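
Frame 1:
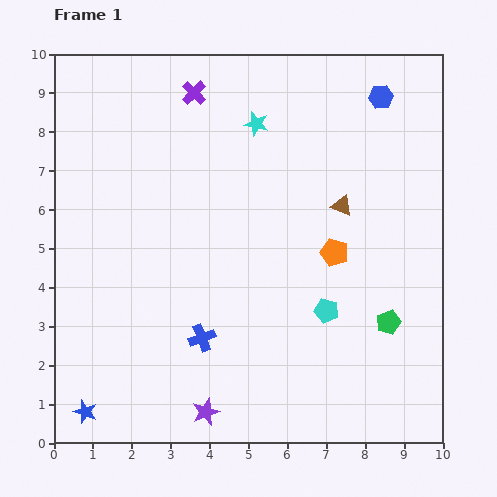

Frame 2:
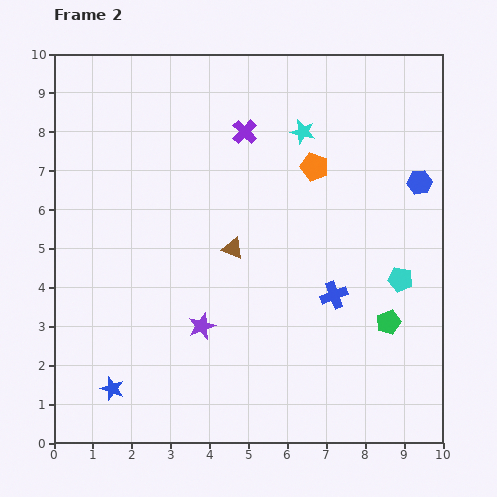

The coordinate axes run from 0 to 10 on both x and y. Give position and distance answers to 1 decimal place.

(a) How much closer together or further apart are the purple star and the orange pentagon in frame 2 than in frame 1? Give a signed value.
-0.3

Distance in frame 1: 5.3. Distance in frame 2: 5.0.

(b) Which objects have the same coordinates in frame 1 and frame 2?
the green pentagon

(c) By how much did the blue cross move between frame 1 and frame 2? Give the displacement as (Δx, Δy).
(3.4, 1.1)

The blue cross was at (3.8, 2.7) in frame 1 and (7.2, 3.8) in frame 2.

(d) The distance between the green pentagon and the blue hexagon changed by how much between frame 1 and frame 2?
-2.1

Distance in frame 1: 5.8. Distance in frame 2: 3.7.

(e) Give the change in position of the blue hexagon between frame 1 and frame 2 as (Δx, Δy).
(1.0, -2.2)

The blue hexagon was at (8.4, 8.9) in frame 1 and (9.4, 6.7) in frame 2.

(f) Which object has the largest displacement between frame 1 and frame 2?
the blue cross

(moved 3.6; next 3.0)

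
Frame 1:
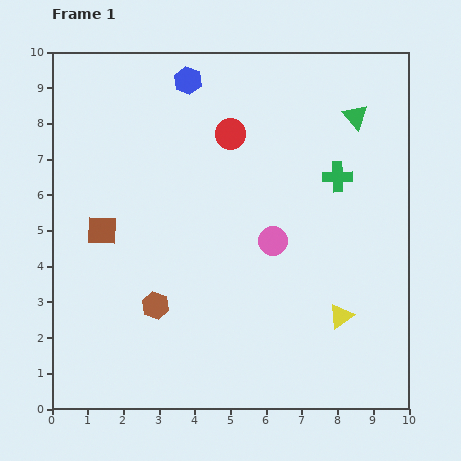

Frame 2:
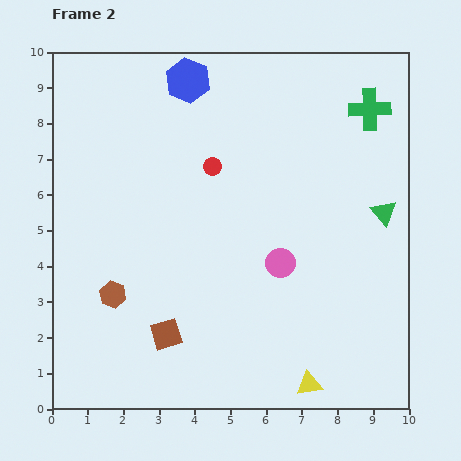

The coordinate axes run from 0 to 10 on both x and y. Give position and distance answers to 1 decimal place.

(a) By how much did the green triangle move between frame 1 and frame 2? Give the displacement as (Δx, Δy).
(0.8, -2.7)

The green triangle was at (8.5, 8.2) in frame 1 and (9.3, 5.5) in frame 2.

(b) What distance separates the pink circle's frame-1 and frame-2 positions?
0.6

The pink circle moved from (6.2, 4.7) to (6.4, 4.1), a distance of √(0.2² + 0.6²) ≈ 0.6.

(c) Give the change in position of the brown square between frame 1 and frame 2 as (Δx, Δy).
(1.8, -2.9)

The brown square was at (1.4, 5.0) in frame 1 and (3.2, 2.1) in frame 2.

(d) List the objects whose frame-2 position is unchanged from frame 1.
the blue hexagon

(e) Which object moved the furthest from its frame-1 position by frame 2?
the brown square

(moved 3.4; next 2.8)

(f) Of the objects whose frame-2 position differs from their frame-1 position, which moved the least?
the pink circle

(moved 0.6)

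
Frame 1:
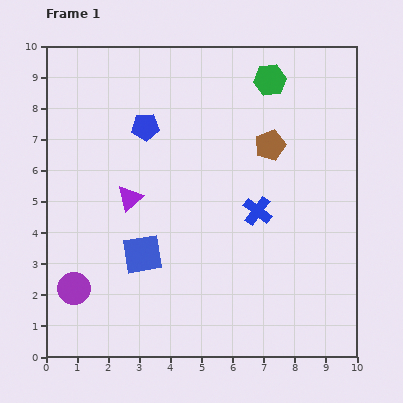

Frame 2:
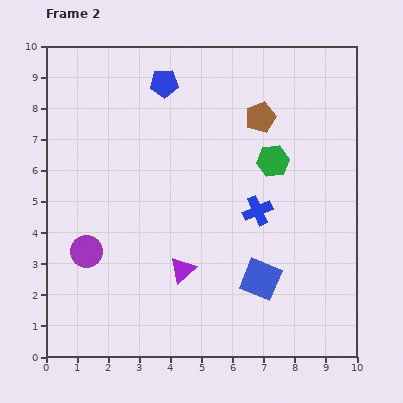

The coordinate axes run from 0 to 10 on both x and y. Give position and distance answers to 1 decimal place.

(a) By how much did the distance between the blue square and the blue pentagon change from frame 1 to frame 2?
+2.9

Distance in frame 1: 4.1. Distance in frame 2: 7.0.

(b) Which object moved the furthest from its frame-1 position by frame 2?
the blue square

(moved 3.9; next 2.9)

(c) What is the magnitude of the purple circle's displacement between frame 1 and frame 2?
1.3

The purple circle moved from (0.9, 2.2) to (1.3, 3.4), a distance of √(0.4² + 1.2²) ≈ 1.3.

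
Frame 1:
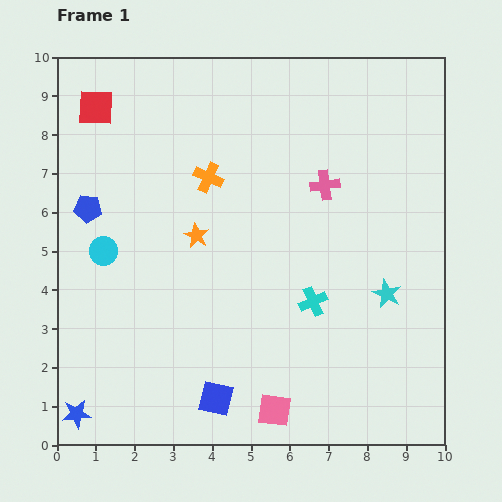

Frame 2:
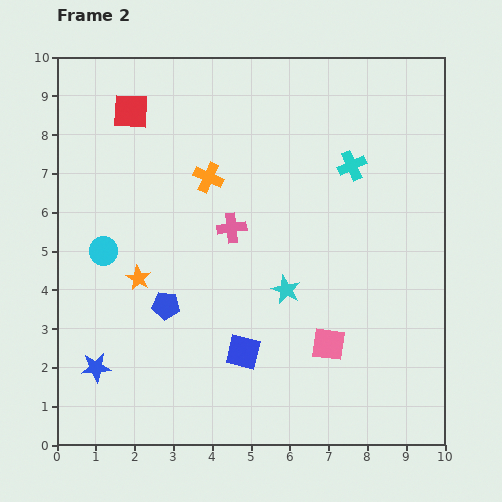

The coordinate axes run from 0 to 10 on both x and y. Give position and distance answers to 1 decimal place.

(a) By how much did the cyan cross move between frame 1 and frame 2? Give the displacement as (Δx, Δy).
(1.0, 3.5)

The cyan cross was at (6.6, 3.7) in frame 1 and (7.6, 7.2) in frame 2.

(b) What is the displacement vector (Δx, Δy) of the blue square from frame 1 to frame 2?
(0.7, 1.2)

The blue square was at (4.1, 1.2) in frame 1 and (4.8, 2.4) in frame 2.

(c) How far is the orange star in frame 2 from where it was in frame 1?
1.9

The orange star moved from (3.6, 5.4) to (2.1, 4.3), a distance of √(1.5² + 1.1²) ≈ 1.9.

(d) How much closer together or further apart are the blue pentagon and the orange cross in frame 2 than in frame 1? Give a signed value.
+0.3

Distance in frame 1: 3.2. Distance in frame 2: 3.5.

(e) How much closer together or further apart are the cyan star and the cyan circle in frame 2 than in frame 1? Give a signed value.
-2.6

Distance in frame 1: 7.4. Distance in frame 2: 4.8.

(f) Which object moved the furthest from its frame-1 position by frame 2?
the cyan cross

(moved 3.6; next 3.2)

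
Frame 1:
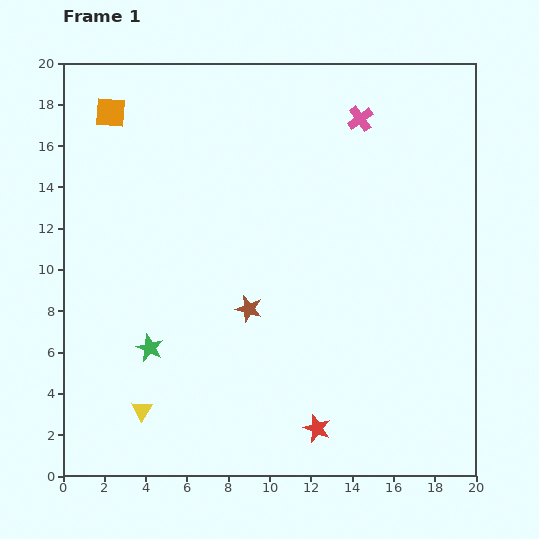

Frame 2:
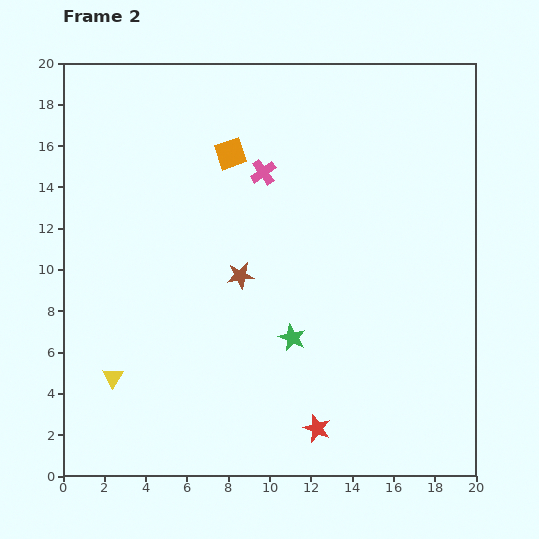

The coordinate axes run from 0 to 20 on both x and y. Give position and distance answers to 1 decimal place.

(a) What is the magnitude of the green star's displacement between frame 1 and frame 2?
6.9

The green star moved from (4.2, 6.2) to (11.1, 6.7), a distance of √(6.9² + 0.5²) ≈ 6.9.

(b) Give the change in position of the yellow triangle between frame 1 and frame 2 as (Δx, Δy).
(-1.4, 1.6)

The yellow triangle was at (3.8, 3.2) in frame 1 and (2.4, 4.8) in frame 2.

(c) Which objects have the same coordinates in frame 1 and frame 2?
the red star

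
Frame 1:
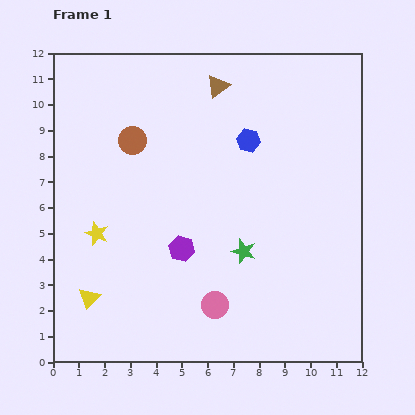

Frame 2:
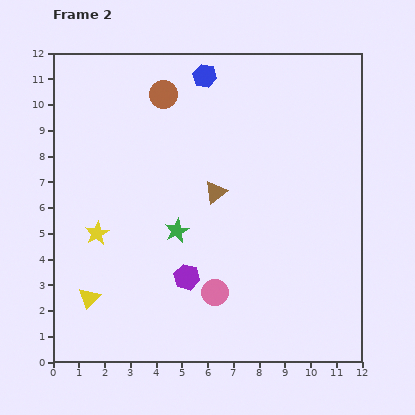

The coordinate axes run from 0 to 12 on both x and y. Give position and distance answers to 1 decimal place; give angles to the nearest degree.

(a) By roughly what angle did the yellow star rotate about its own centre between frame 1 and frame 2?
23° clockwise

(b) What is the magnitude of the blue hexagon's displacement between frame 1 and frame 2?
3.0

The blue hexagon moved from (7.6, 8.6) to (5.9, 11.1), a distance of √(1.7² + 2.5²) ≈ 3.0.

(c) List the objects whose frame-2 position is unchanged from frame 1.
the yellow star, the yellow triangle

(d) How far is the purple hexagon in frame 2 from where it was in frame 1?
1.1

The purple hexagon moved from (5.0, 4.4) to (5.2, 3.3), a distance of √(0.2² + 1.1²) ≈ 1.1.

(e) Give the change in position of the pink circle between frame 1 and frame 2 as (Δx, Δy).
(0.0, 0.5)

The pink circle was at (6.3, 2.2) in frame 1 and (6.3, 2.7) in frame 2.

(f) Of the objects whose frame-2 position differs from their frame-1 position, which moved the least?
the pink circle

(moved 0.5)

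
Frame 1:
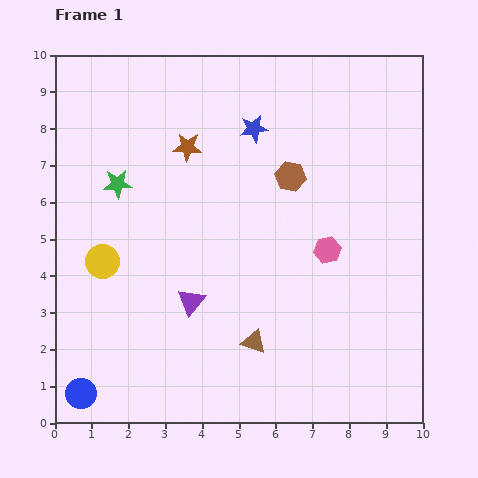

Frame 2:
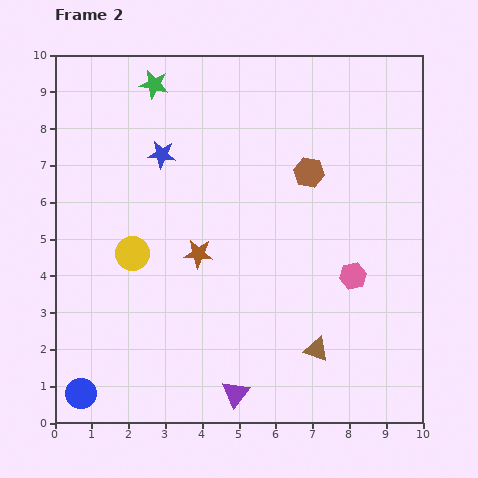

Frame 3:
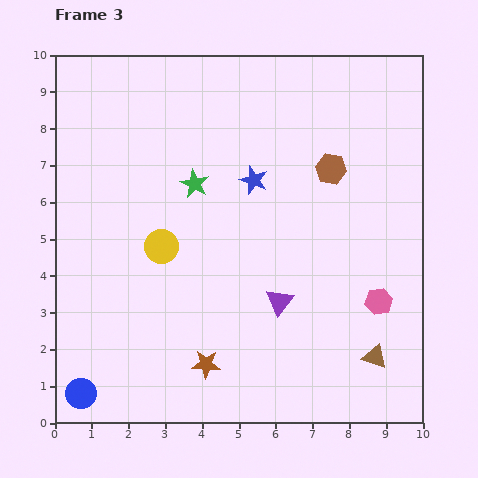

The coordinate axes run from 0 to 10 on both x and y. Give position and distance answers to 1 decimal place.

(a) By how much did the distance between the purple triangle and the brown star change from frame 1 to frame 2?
-0.3

Distance in frame 1: 4.2. Distance in frame 2: 3.9.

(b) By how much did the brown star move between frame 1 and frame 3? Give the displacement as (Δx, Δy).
(0.5, -5.9)

The brown star was at (3.6, 7.5) in frame 1 and (4.1, 1.6) in frame 3.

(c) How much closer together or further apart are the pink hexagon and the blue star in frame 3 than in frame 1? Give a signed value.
+0.8

Distance in frame 1: 3.9. Distance in frame 3: 4.7.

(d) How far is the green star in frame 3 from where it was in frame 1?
2.1

The green star moved from (1.7, 6.5) to (3.8, 6.5), a distance of √(2.1² + 0.0²) ≈ 2.1.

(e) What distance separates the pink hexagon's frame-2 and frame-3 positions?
1.0

The pink hexagon moved from (8.1, 4.0) to (8.8, 3.3), a distance of √(0.7² + 0.7²) ≈ 1.0.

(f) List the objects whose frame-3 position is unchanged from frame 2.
the blue circle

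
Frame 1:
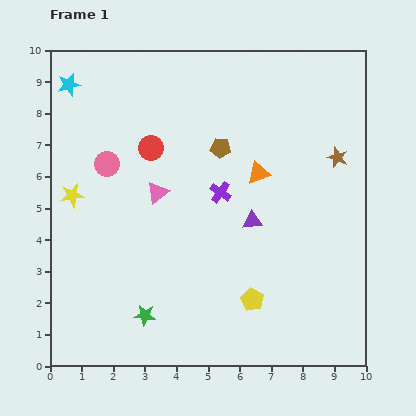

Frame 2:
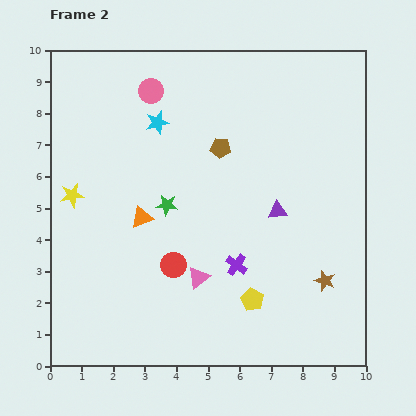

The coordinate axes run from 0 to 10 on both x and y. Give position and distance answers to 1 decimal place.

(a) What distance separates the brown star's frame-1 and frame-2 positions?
3.9

The brown star moved from (9.1, 6.6) to (8.7, 2.7), a distance of √(0.4² + 3.9²) ≈ 3.9.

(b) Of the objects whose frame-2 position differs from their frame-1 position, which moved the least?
the purple triangle

(moved 0.9)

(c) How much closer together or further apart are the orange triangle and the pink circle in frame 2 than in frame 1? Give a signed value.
-0.8

Distance in frame 1: 4.8. Distance in frame 2: 4.0.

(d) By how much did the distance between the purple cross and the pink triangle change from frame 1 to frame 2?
-0.7

Distance in frame 1: 2.0. Distance in frame 2: 1.3.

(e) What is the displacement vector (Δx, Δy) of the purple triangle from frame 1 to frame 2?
(0.8, 0.3)

The purple triangle was at (6.4, 4.6) in frame 1 and (7.2, 4.9) in frame 2.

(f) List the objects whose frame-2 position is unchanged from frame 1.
the yellow pentagon, the brown pentagon, the yellow star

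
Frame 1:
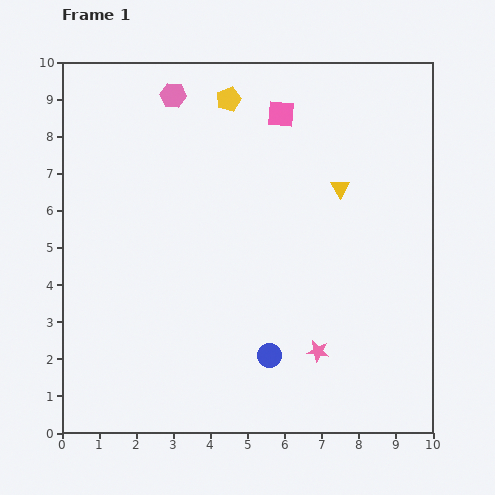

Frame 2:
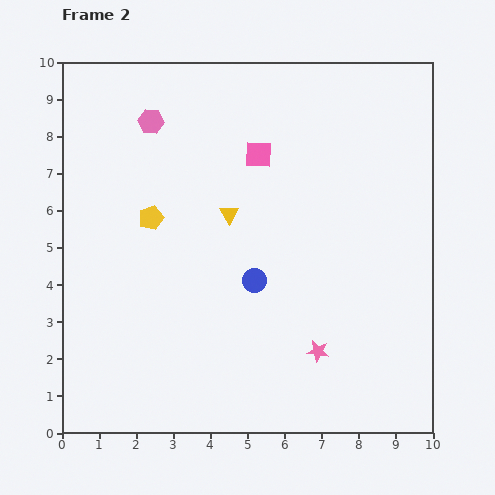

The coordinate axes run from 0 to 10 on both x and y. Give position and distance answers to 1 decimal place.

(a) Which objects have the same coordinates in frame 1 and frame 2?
the pink star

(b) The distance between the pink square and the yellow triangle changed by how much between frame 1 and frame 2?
-0.8

Distance in frame 1: 2.6. Distance in frame 2: 1.8.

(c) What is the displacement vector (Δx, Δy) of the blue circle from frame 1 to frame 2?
(-0.4, 2.0)

The blue circle was at (5.6, 2.1) in frame 1 and (5.2, 4.1) in frame 2.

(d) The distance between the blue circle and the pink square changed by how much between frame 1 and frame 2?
-3.1

Distance in frame 1: 6.5. Distance in frame 2: 3.4.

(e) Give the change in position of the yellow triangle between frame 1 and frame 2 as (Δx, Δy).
(-3.0, -0.7)

The yellow triangle was at (7.5, 6.6) in frame 1 and (4.5, 5.9) in frame 2.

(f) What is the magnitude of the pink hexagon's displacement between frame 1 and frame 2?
0.9

The pink hexagon moved from (3.0, 9.1) to (2.4, 8.4), a distance of √(0.6² + 0.7²) ≈ 0.9.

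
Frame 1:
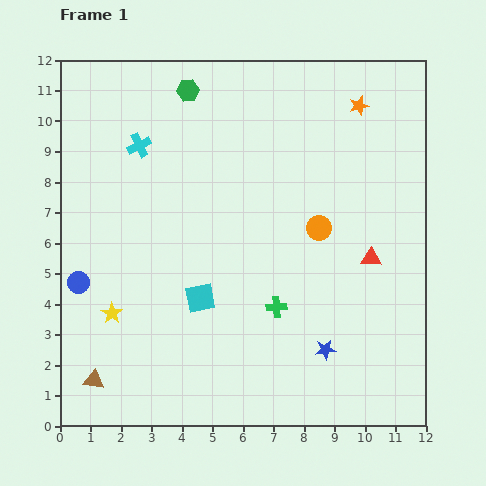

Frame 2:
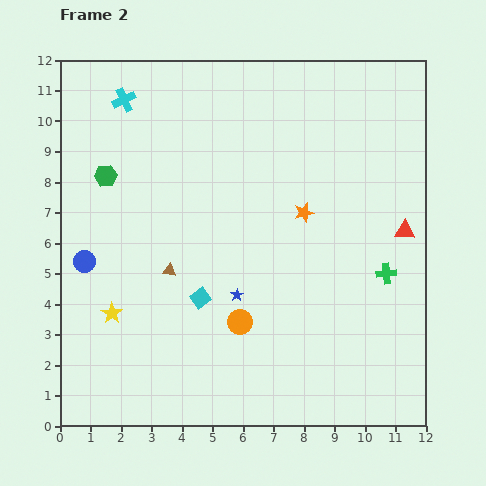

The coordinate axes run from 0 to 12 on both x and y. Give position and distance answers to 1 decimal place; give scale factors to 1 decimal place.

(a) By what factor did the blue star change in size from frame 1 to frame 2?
0.6×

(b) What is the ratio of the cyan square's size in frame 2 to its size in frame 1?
0.7×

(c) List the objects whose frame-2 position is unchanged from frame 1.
the yellow star, the cyan square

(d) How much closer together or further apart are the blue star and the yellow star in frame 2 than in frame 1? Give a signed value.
-3.0

Distance in frame 1: 7.1. Distance in frame 2: 4.1.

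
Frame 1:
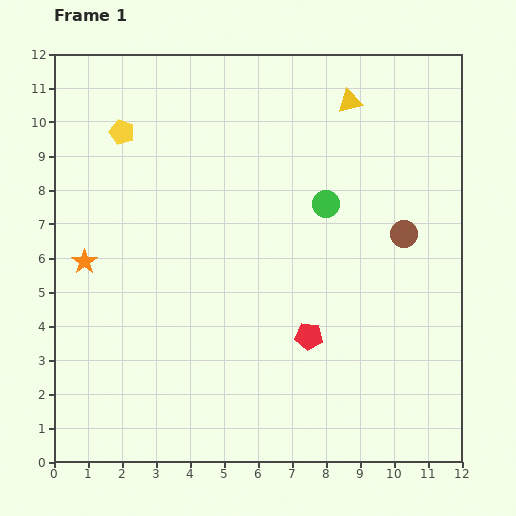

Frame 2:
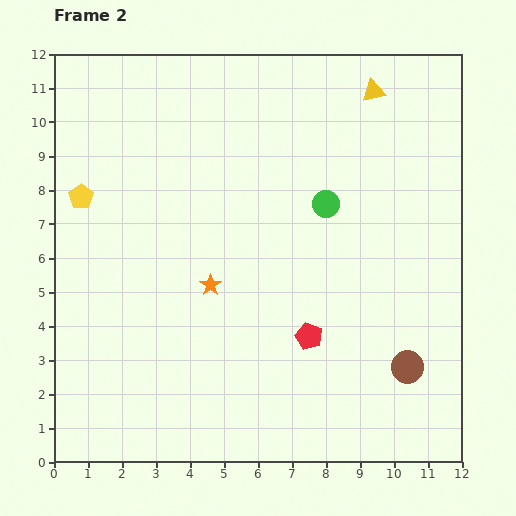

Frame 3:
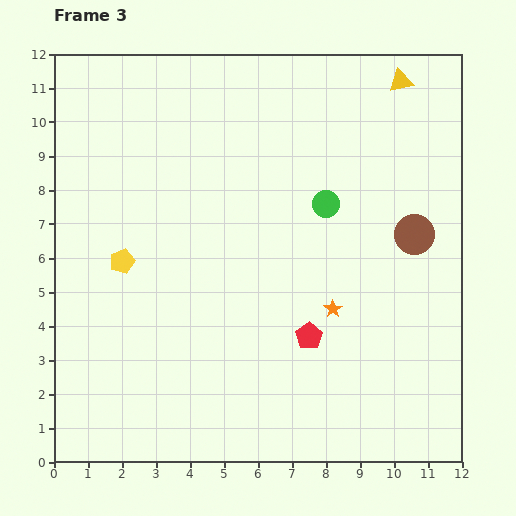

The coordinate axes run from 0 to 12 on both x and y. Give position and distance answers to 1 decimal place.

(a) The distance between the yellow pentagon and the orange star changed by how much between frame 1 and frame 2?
+0.6

Distance in frame 1: 4.0. Distance in frame 2: 4.6.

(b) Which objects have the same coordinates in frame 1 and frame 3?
the red pentagon, the green circle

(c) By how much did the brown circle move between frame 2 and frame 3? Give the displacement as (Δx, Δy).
(0.2, 3.9)

The brown circle was at (10.4, 2.8) in frame 2 and (10.6, 6.7) in frame 3.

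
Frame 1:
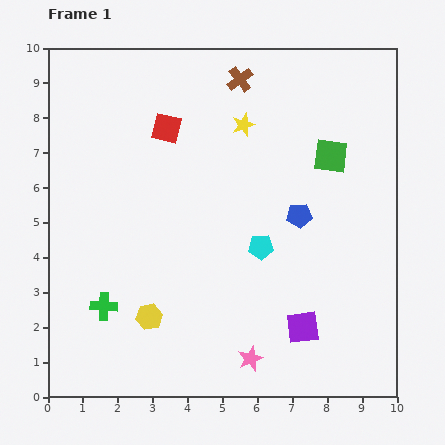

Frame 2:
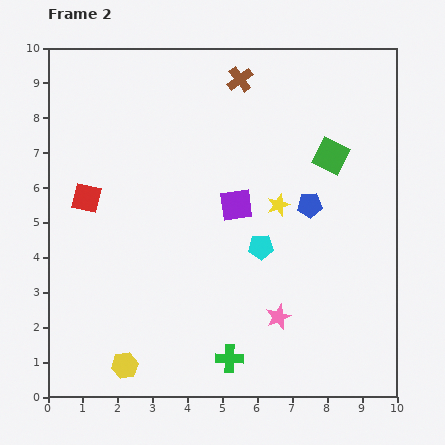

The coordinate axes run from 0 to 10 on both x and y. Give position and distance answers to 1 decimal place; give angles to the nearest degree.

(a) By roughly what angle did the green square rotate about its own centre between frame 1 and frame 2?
19° clockwise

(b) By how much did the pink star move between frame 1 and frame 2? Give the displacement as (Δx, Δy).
(0.8, 1.2)

The pink star was at (5.8, 1.1) in frame 1 and (6.6, 2.3) in frame 2.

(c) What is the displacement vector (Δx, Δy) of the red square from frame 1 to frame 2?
(-2.3, -2.0)

The red square was at (3.4, 7.7) in frame 1 and (1.1, 5.7) in frame 2.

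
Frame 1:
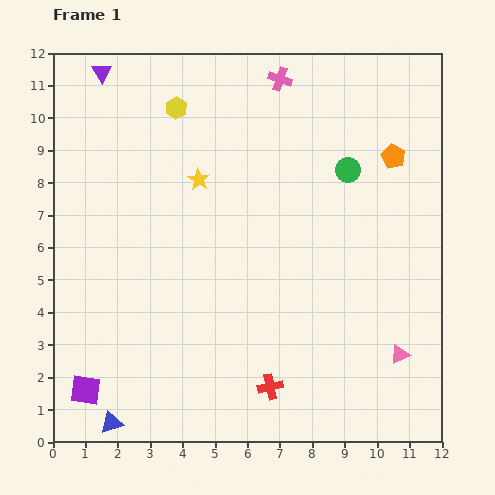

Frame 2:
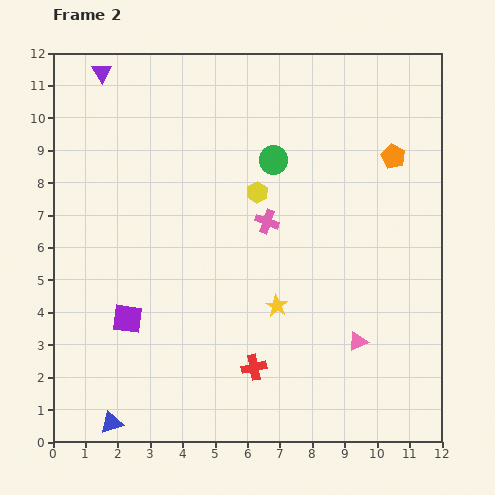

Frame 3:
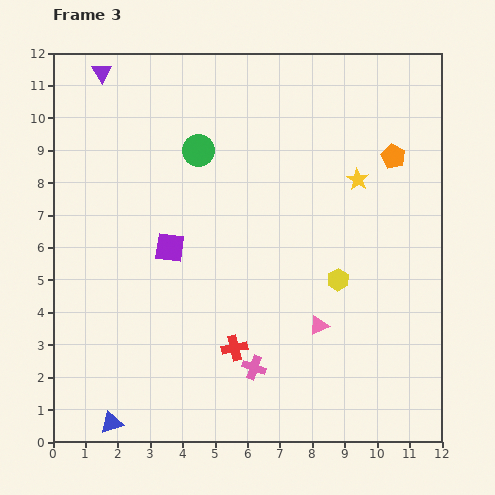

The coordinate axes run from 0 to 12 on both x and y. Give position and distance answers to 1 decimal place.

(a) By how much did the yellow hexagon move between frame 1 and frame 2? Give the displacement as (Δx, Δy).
(2.5, -2.6)

The yellow hexagon was at (3.8, 10.3) in frame 1 and (6.3, 7.7) in frame 2.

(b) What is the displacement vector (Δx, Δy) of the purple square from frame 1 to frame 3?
(2.6, 4.4)

The purple square was at (1.0, 1.6) in frame 1 and (3.6, 6.0) in frame 3.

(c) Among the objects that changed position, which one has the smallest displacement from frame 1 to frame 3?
the red cross

(moved 1.6)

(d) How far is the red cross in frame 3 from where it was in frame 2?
0.8

The red cross moved from (6.2, 2.3) to (5.6, 2.9), a distance of √(0.6² + 0.6²) ≈ 0.8.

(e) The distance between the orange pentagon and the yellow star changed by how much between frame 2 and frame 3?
-4.5

Distance in frame 2: 5.8. Distance in frame 3: 1.3.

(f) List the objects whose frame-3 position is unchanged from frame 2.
the purple triangle, the orange pentagon, the blue triangle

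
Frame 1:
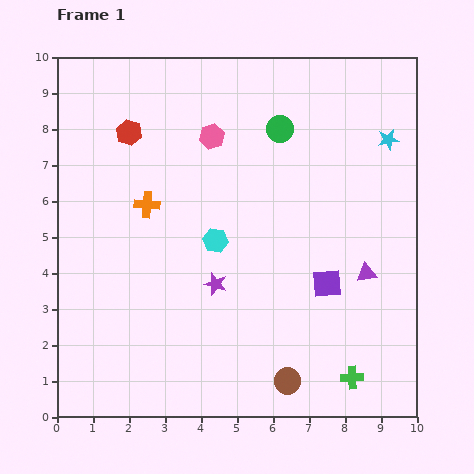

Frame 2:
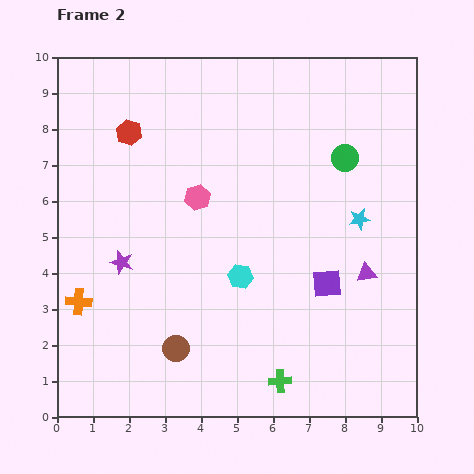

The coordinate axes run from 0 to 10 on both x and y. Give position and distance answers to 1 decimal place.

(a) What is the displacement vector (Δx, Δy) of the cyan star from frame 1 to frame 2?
(-0.8, -2.2)

The cyan star was at (9.2, 7.7) in frame 1 and (8.4, 5.5) in frame 2.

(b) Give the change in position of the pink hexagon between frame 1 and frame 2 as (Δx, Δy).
(-0.4, -1.7)

The pink hexagon was at (4.3, 7.8) in frame 1 and (3.9, 6.1) in frame 2.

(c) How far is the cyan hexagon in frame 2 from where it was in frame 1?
1.2

The cyan hexagon moved from (4.4, 4.9) to (5.1, 3.9), a distance of √(0.7² + 1.0²) ≈ 1.2.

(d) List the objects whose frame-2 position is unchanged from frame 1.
the purple square, the purple triangle, the red hexagon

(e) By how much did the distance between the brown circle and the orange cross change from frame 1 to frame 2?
-3.3

Distance in frame 1: 6.3. Distance in frame 2: 3.0.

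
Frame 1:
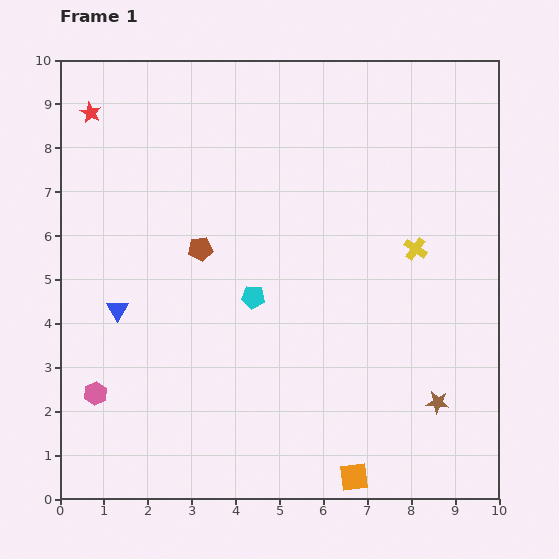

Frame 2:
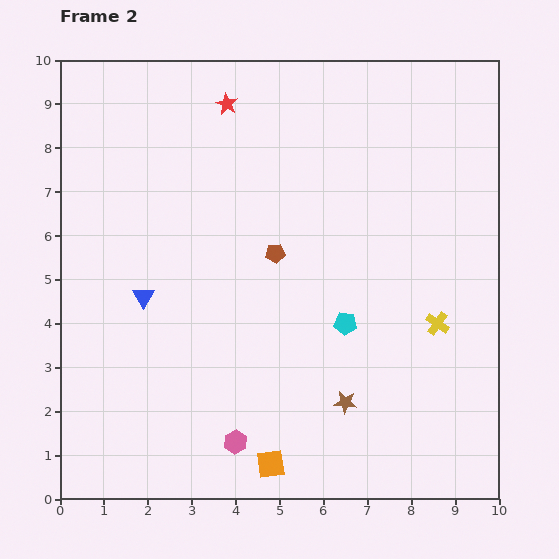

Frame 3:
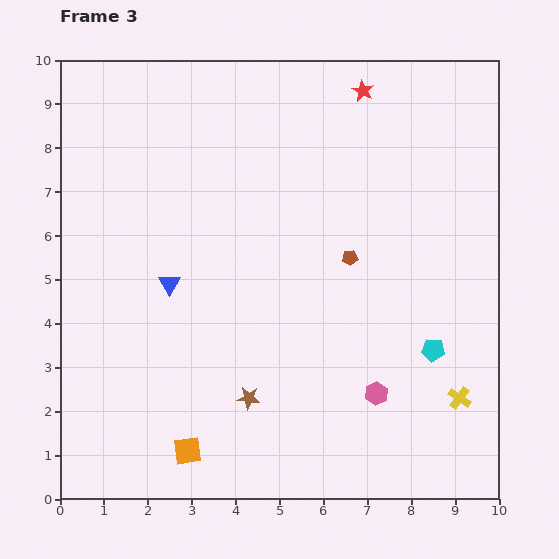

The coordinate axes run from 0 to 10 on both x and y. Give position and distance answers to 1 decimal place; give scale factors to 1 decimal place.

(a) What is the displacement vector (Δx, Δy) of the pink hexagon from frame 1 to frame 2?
(3.2, -1.1)

The pink hexagon was at (0.8, 2.4) in frame 1 and (4.0, 1.3) in frame 2.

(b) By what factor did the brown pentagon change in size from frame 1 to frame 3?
0.7×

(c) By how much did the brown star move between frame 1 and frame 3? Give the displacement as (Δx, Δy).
(-4.3, 0.1)

The brown star was at (8.6, 2.2) in frame 1 and (4.3, 2.3) in frame 3.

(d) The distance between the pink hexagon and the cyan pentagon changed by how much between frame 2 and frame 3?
-2.1

Distance in frame 2: 3.7. Distance in frame 3: 1.6.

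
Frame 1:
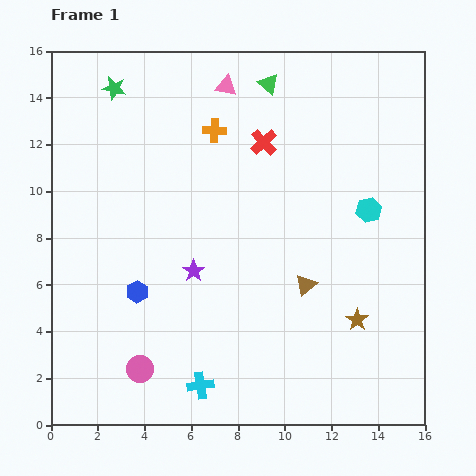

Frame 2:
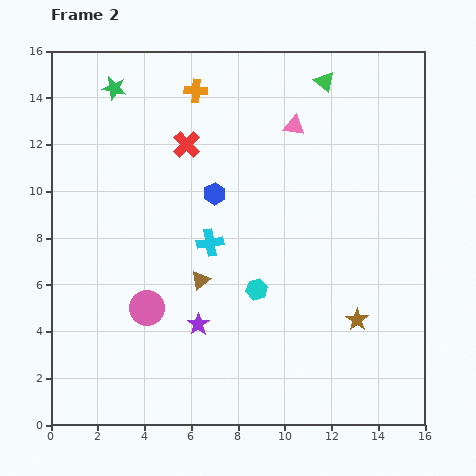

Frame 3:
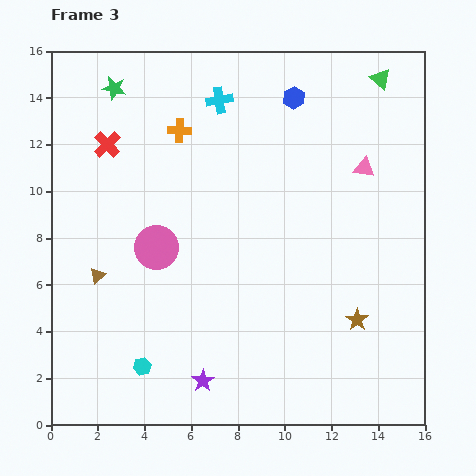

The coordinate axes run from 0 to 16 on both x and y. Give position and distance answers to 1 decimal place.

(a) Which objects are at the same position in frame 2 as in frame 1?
the brown star, the green star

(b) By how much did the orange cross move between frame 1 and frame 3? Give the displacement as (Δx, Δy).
(-1.5, 0.0)

The orange cross was at (7.0, 12.6) in frame 1 and (5.5, 12.6) in frame 3.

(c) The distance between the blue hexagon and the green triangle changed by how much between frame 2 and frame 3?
-2.9

Distance in frame 2: 6.7. Distance in frame 3: 3.8.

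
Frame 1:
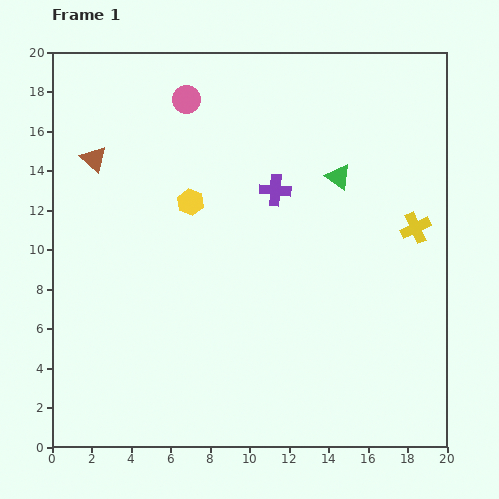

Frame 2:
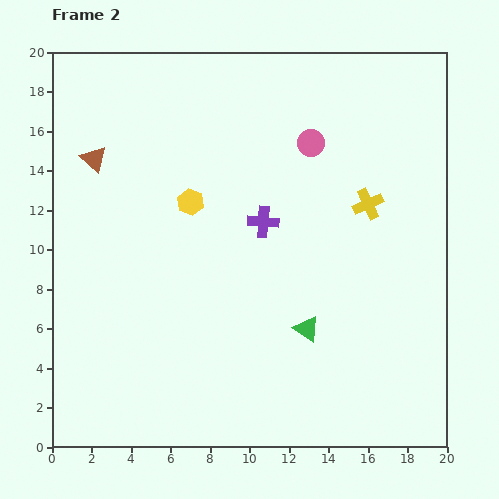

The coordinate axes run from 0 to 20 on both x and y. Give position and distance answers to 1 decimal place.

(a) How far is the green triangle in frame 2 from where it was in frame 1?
7.9

The green triangle moved from (14.5, 13.7) to (12.9, 6.0), a distance of √(1.6² + 7.7²) ≈ 7.9.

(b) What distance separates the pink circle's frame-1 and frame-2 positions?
6.7

The pink circle moved from (6.8, 17.6) to (13.1, 15.4), a distance of √(6.3² + 2.2²) ≈ 6.7.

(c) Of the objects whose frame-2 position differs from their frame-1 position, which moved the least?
the purple cross

(moved 1.7)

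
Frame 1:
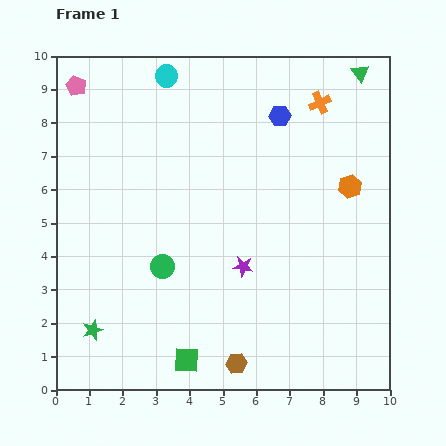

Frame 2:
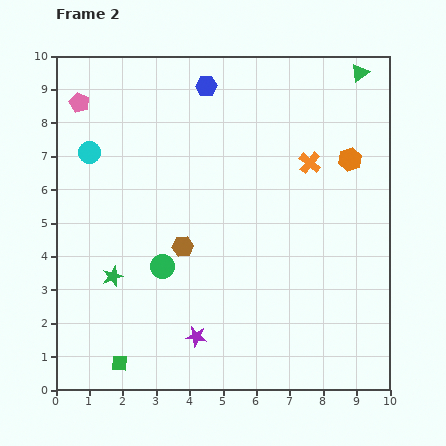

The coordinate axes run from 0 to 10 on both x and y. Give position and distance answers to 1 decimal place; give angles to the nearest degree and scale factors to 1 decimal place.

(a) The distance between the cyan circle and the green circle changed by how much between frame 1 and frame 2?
-1.7

Distance in frame 1: 5.7. Distance in frame 2: 4.0.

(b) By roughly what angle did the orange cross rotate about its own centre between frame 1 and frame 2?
25° counter-clockwise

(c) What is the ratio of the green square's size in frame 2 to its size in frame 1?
0.6×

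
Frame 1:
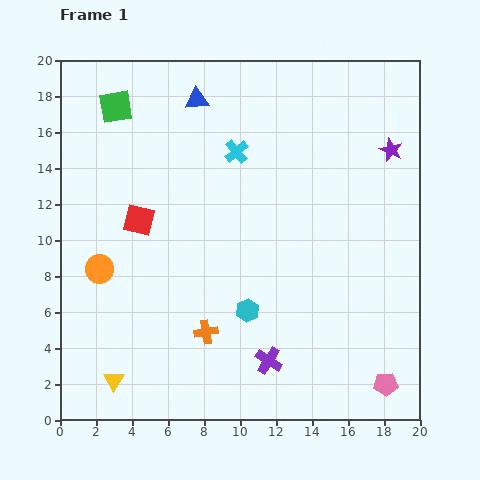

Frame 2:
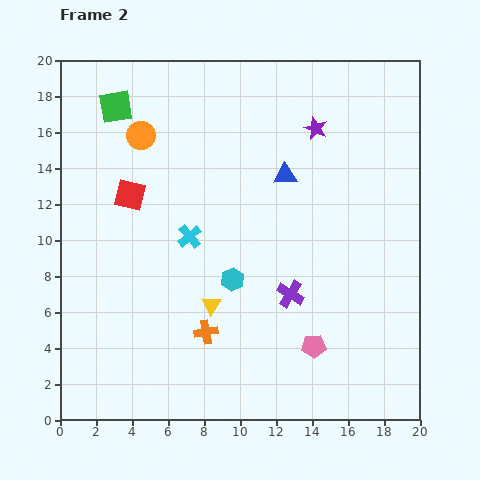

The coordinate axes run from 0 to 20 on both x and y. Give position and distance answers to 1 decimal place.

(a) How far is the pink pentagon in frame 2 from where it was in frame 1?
4.5

The pink pentagon moved from (18.1, 2.0) to (14.1, 4.1), a distance of √(4.0² + 2.1²) ≈ 4.5.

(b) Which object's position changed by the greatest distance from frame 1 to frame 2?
the orange circle

(moved 7.7; next 6.8)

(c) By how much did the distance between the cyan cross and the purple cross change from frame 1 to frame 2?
-5.3

Distance in frame 1: 11.7. Distance in frame 2: 6.4.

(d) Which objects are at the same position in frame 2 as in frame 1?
the green square, the orange cross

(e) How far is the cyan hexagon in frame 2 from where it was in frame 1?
1.9

The cyan hexagon moved from (10.4, 6.1) to (9.6, 7.8), a distance of √(0.8² + 1.7²) ≈ 1.9.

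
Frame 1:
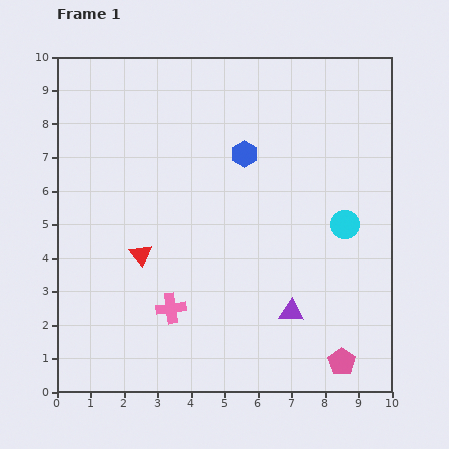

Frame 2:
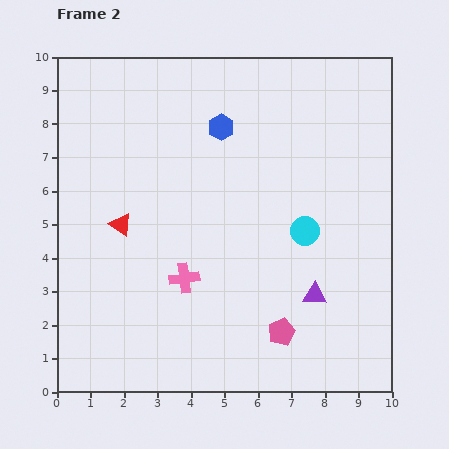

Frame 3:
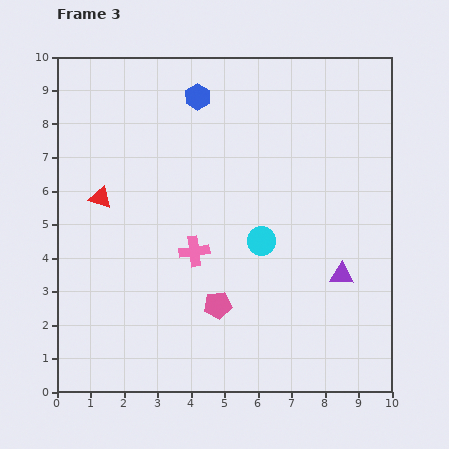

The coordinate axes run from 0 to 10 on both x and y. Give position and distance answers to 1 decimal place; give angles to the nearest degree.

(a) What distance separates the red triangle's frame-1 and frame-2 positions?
1.1

The red triangle moved from (2.5, 4.1) to (1.9, 5.0), a distance of √(0.6² + 0.9²) ≈ 1.1.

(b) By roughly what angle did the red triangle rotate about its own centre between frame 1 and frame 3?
32° counter-clockwise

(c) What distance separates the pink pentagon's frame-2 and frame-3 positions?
2.1

The pink pentagon moved from (6.7, 1.8) to (4.8, 2.6), a distance of √(1.9² + 0.8²) ≈ 2.1.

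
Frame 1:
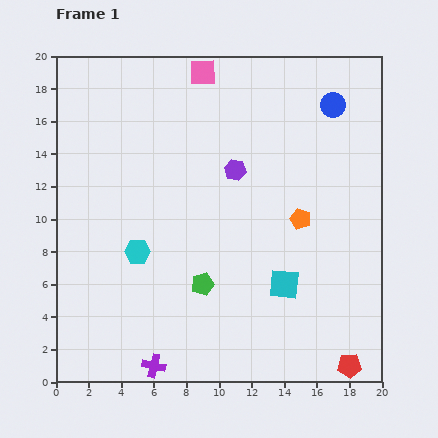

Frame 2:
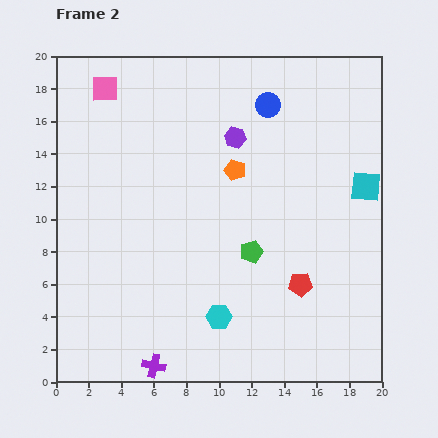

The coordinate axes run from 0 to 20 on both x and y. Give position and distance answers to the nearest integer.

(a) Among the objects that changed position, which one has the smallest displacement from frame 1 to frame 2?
the purple hexagon

(moved 2)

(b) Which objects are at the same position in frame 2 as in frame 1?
the purple cross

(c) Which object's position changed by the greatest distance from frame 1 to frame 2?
the cyan square

(moved 8; next 6)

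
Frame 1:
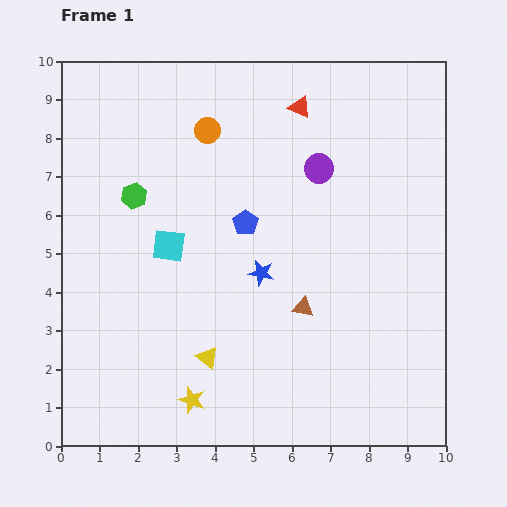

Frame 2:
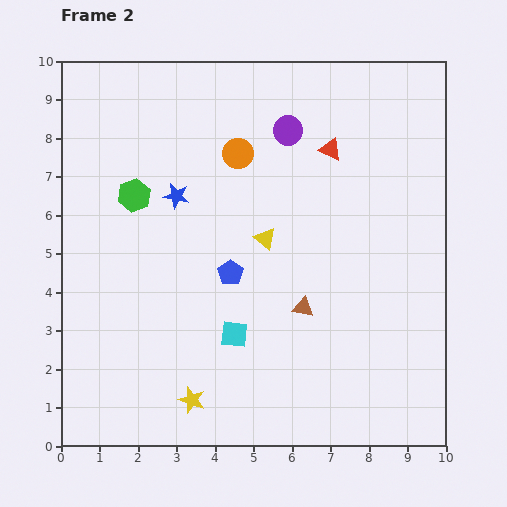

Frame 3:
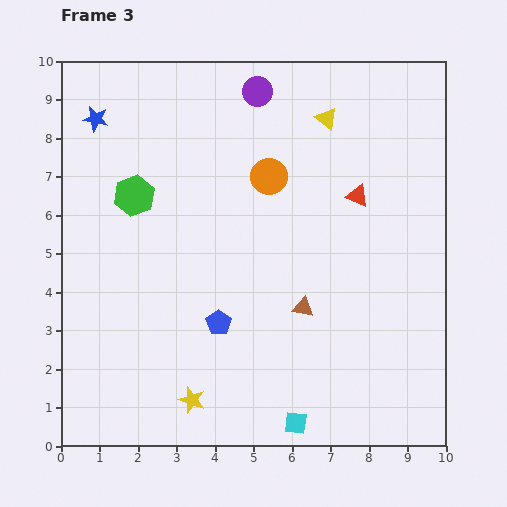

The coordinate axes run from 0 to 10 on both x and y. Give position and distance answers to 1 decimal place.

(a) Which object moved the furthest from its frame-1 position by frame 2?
the yellow triangle

(moved 3.4; next 3.0)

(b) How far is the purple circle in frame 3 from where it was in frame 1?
2.6

The purple circle moved from (6.7, 7.2) to (5.1, 9.2), a distance of √(1.6² + 2.0²) ≈ 2.6.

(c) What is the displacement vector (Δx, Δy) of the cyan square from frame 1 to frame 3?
(3.3, -4.6)

The cyan square was at (2.8, 5.2) in frame 1 and (6.1, 0.6) in frame 3.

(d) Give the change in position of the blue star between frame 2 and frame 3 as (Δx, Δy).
(-2.1, 2.0)

The blue star was at (3.0, 6.5) in frame 2 and (0.9, 8.5) in frame 3.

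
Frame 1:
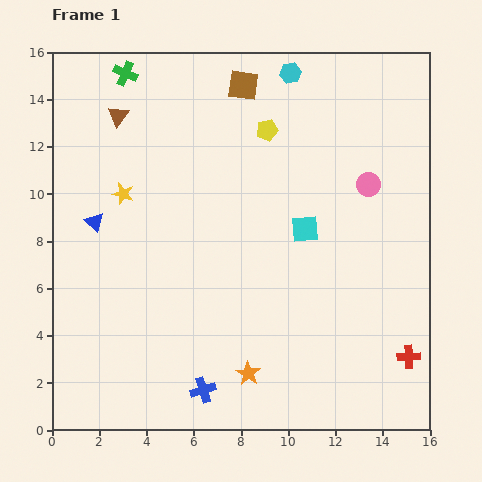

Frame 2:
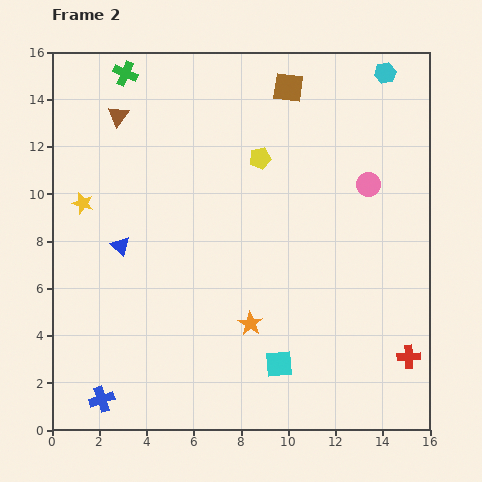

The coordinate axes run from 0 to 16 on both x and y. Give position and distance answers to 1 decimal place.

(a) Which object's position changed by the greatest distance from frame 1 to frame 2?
the cyan square

(moved 5.8; next 4.3)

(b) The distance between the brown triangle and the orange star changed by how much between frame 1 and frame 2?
-1.8

Distance in frame 1: 12.2. Distance in frame 2: 10.4.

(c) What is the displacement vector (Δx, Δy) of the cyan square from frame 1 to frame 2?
(-1.1, -5.7)

The cyan square was at (10.7, 8.5) in frame 1 and (9.6, 2.8) in frame 2.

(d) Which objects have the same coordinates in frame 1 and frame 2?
the red cross, the brown triangle, the green cross, the pink circle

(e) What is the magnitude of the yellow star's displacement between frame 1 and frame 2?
1.7

The yellow star moved from (3.0, 10.0) to (1.3, 9.6), a distance of √(1.7² + 0.4²) ≈ 1.7.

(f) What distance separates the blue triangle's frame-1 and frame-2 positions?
1.5

The blue triangle moved from (1.8, 8.8) to (2.9, 7.8), a distance of √(1.1² + 1.0²) ≈ 1.5.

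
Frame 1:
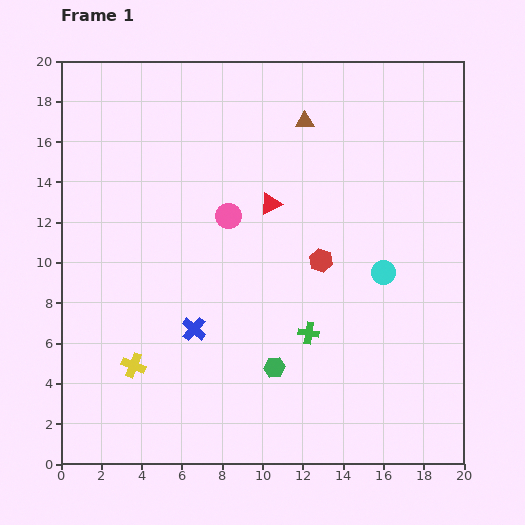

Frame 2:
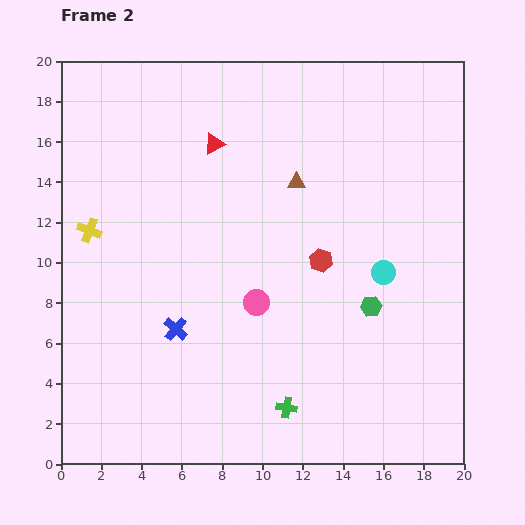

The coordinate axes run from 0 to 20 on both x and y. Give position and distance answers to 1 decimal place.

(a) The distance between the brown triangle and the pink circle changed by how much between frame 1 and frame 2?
+0.3

Distance in frame 1: 6.0. Distance in frame 2: 6.3.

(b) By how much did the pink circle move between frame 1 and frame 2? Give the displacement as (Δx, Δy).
(1.4, -4.3)

The pink circle was at (8.3, 12.3) in frame 1 and (9.7, 8.0) in frame 2.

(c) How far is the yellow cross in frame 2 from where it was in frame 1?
7.1

The yellow cross moved from (3.6, 4.9) to (1.4, 11.6), a distance of √(2.2² + 6.7²) ≈ 7.1.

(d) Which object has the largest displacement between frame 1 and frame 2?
the yellow cross

(moved 7.1; next 5.7)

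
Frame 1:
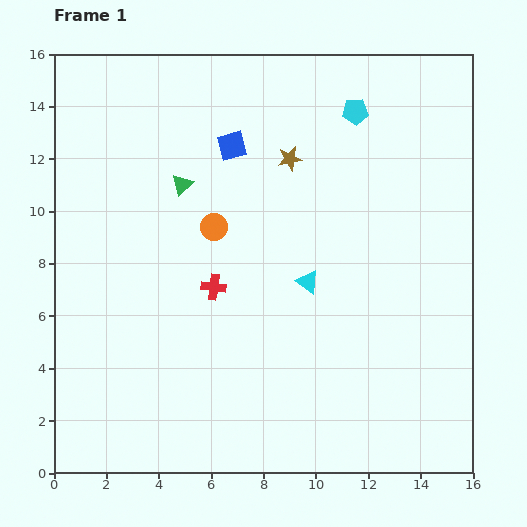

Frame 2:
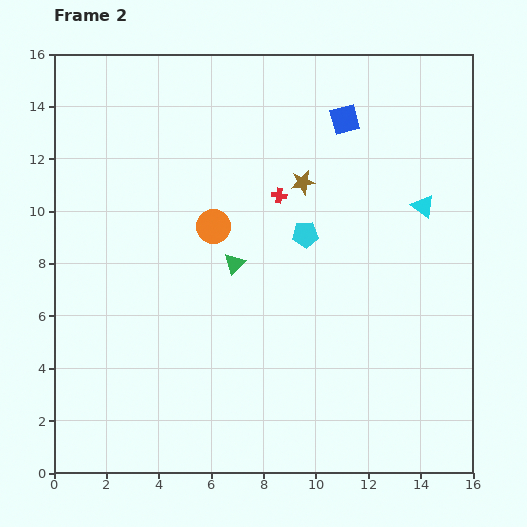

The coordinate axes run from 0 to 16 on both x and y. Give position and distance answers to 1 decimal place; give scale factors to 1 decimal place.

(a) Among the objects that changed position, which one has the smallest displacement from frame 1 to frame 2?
the brown star

(moved 1.0)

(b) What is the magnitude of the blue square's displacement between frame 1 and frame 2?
4.4

The blue square moved from (6.8, 12.5) to (11.1, 13.5), a distance of √(4.3² + 1.0²) ≈ 4.4.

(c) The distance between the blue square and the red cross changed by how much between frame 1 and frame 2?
-1.6

Distance in frame 1: 5.4. Distance in frame 2: 3.8.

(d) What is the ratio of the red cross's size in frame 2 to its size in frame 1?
0.6×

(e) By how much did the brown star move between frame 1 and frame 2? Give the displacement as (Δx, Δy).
(0.5, -0.9)

The brown star was at (9.0, 12.0) in frame 1 and (9.5, 11.1) in frame 2.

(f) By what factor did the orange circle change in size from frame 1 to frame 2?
1.3×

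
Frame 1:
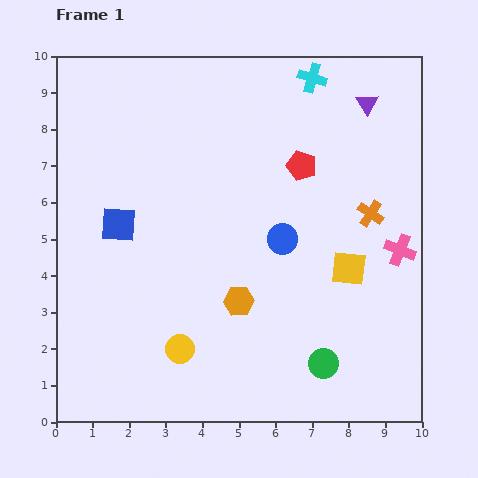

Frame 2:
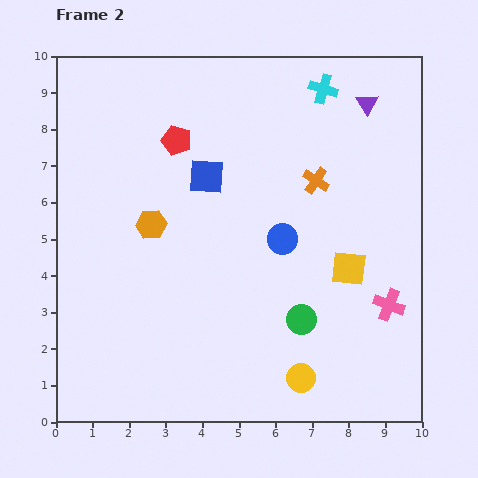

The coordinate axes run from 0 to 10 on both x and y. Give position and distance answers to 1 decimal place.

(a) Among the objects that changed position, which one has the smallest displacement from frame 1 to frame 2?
the cyan cross

(moved 0.4)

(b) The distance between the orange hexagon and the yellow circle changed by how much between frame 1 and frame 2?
+3.8

Distance in frame 1: 2.1. Distance in frame 2: 5.9.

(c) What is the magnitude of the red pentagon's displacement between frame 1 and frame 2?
3.5

The red pentagon moved from (6.7, 7.0) to (3.3, 7.7), a distance of √(3.4² + 0.7²) ≈ 3.5.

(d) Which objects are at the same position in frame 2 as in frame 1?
the purple triangle, the yellow square, the blue circle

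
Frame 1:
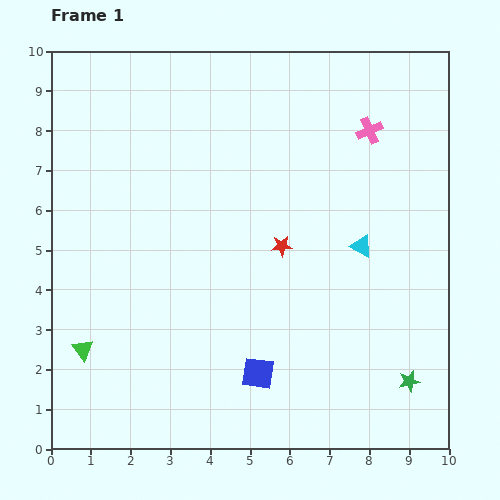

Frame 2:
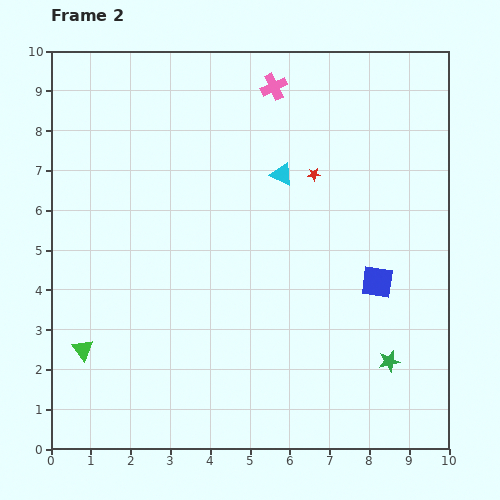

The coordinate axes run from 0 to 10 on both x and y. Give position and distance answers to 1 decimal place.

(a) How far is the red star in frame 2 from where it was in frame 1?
2.0

The red star moved from (5.8, 5.1) to (6.6, 6.9), a distance of √(0.8² + 1.8²) ≈ 2.0.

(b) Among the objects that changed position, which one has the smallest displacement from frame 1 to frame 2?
the green star

(moved 0.7)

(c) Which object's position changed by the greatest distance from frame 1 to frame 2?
the blue square

(moved 3.8; next 2.7)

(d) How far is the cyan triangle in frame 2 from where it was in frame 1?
2.7

The cyan triangle moved from (7.8, 5.1) to (5.8, 6.9), a distance of √(2.0² + 1.8²) ≈ 2.7.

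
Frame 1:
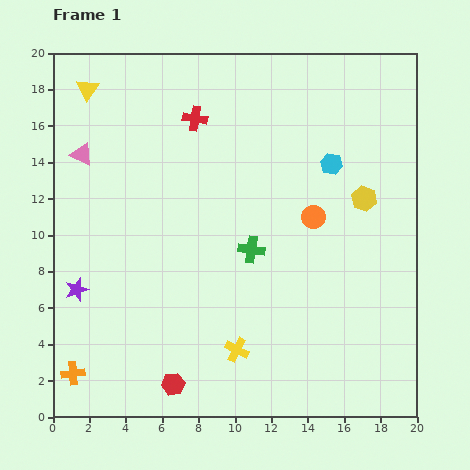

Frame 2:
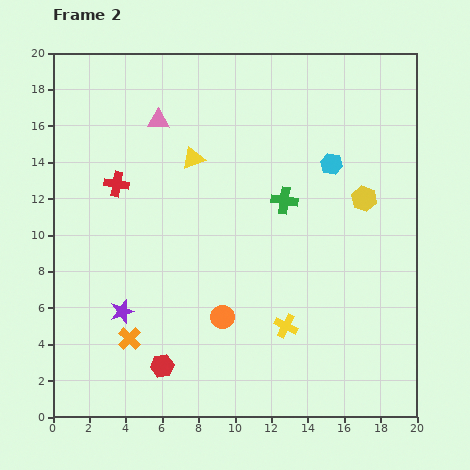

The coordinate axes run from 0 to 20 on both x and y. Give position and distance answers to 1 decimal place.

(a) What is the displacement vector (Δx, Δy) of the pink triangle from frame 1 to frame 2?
(4.2, 1.9)

The pink triangle was at (1.6, 14.4) in frame 1 and (5.8, 16.3) in frame 2.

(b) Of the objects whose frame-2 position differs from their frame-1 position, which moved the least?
the red hexagon

(moved 1.2)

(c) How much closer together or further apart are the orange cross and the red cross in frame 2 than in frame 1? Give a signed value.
-7.0

Distance in frame 1: 15.5. Distance in frame 2: 8.5.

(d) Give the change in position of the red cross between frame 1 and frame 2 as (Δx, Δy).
(-4.3, -3.6)

The red cross was at (7.8, 16.4) in frame 1 and (3.5, 12.8) in frame 2.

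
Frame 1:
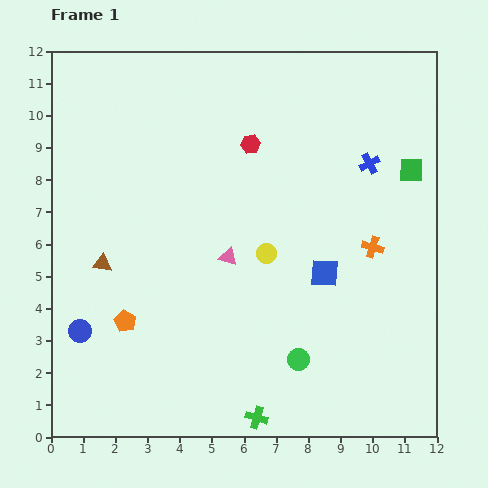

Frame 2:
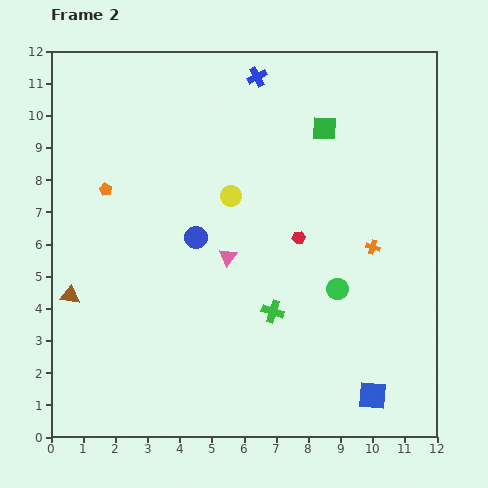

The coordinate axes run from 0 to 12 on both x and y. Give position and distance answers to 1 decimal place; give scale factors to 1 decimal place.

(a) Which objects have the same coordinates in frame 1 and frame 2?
the pink triangle, the orange cross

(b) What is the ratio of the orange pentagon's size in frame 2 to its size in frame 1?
0.6×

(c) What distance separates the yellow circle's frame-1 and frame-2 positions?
2.1

The yellow circle moved from (6.7, 5.7) to (5.6, 7.5), a distance of √(1.1² + 1.8²) ≈ 2.1.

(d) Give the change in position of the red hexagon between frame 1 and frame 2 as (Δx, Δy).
(1.5, -2.9)

The red hexagon was at (6.2, 9.1) in frame 1 and (7.7, 6.2) in frame 2.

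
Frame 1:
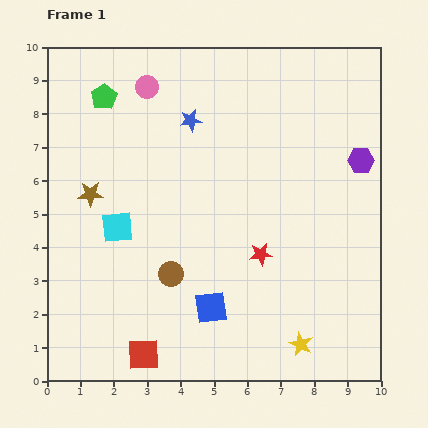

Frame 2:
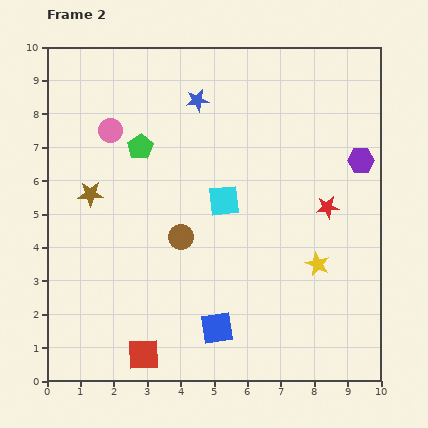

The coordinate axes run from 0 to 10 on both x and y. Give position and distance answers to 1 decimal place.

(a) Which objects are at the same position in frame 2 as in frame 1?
the purple hexagon, the brown star, the red square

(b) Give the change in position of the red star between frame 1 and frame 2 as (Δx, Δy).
(2.0, 1.4)

The red star was at (6.4, 3.8) in frame 1 and (8.4, 5.2) in frame 2.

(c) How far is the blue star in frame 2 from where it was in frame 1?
0.6

The blue star moved from (4.3, 7.8) to (4.5, 8.4), a distance of √(0.2² + 0.6²) ≈ 0.6.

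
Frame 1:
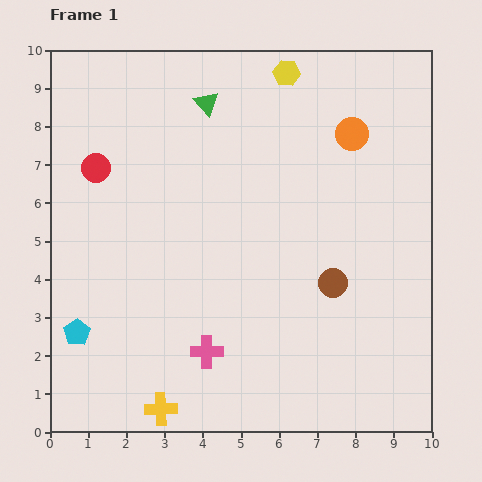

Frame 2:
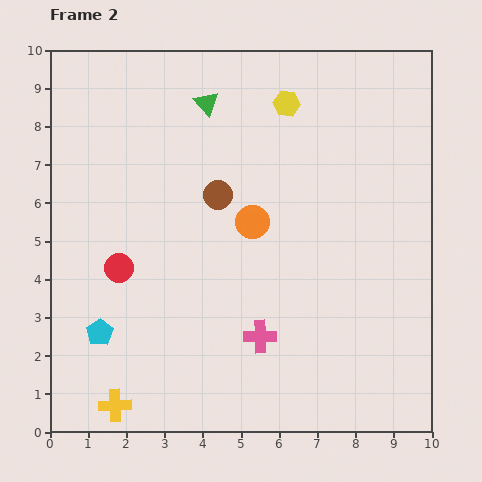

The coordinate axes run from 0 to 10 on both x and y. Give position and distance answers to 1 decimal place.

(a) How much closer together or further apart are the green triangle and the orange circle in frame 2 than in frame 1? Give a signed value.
-0.6

Distance in frame 1: 3.9. Distance in frame 2: 3.3.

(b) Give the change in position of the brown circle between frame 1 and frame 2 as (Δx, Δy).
(-3.0, 2.3)

The brown circle was at (7.4, 3.9) in frame 1 and (4.4, 6.2) in frame 2.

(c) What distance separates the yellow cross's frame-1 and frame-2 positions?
1.2

The yellow cross moved from (2.9, 0.6) to (1.7, 0.7), a distance of √(1.2² + 0.1²) ≈ 1.2.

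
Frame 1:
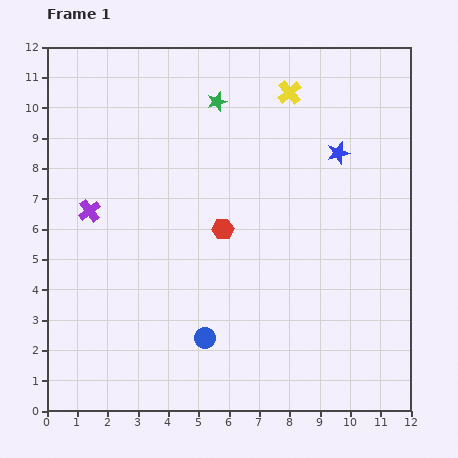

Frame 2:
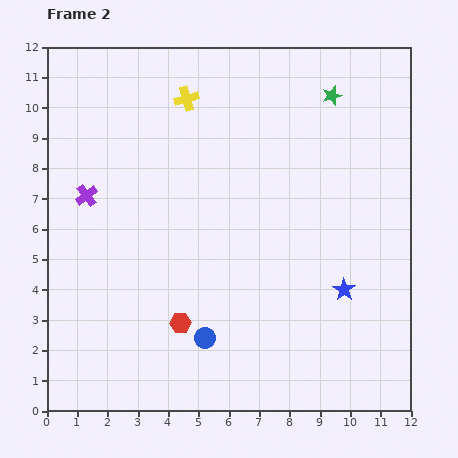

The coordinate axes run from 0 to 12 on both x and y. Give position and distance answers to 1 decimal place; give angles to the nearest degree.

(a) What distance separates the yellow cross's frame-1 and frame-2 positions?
3.4

The yellow cross moved from (8.0, 10.5) to (4.6, 10.3), a distance of √(3.4² + 0.2²) ≈ 3.4.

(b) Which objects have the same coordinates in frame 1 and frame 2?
the blue circle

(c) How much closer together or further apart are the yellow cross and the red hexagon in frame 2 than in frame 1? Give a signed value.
+2.4

Distance in frame 1: 5.0. Distance in frame 2: 7.4.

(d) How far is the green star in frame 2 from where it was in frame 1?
3.8

The green star moved from (5.6, 10.2) to (9.4, 10.4), a distance of √(3.8² + 0.2²) ≈ 3.8.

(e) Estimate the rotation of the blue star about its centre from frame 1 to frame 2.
24° counter-clockwise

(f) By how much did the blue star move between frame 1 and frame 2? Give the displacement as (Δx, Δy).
(0.2, -4.5)

The blue star was at (9.6, 8.5) in frame 1 and (9.8, 4.0) in frame 2.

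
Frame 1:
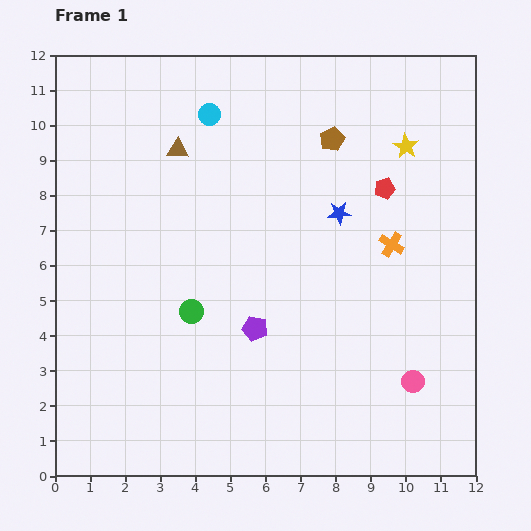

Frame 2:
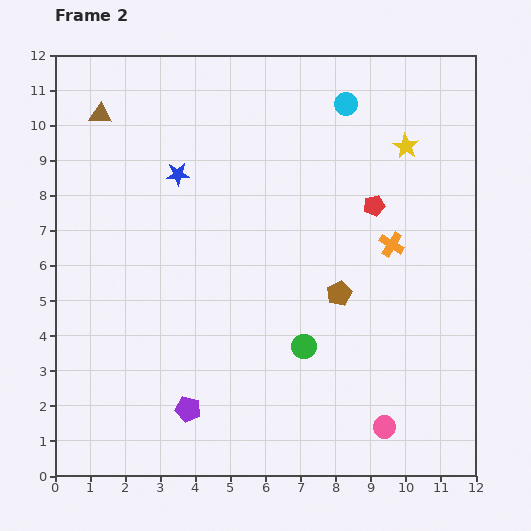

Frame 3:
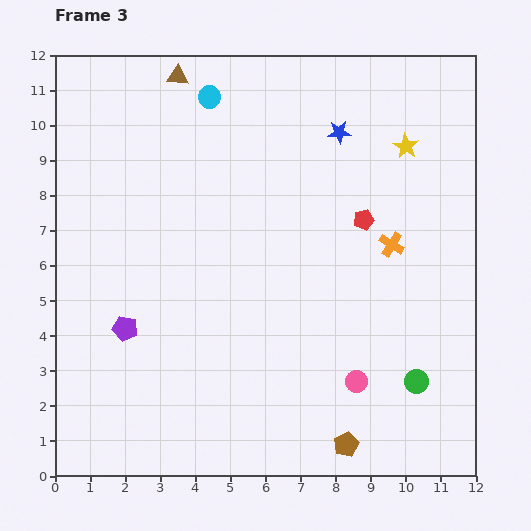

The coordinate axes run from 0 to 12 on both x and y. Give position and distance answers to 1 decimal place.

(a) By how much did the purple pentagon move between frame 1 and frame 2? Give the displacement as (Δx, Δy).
(-1.9, -2.3)

The purple pentagon was at (5.7, 4.2) in frame 1 and (3.8, 1.9) in frame 2.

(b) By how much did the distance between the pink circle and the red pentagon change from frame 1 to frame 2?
+0.7

Distance in frame 1: 5.6. Distance in frame 2: 6.3.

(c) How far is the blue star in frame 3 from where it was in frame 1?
2.3

The blue star moved from (8.1, 7.5) to (8.1, 9.8), a distance of √(0.0² + 2.3²) ≈ 2.3.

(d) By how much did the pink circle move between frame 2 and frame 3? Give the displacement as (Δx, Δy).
(-0.8, 1.3)

The pink circle was at (9.4, 1.4) in frame 2 and (8.6, 2.7) in frame 3.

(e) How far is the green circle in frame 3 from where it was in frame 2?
3.4

The green circle moved from (7.1, 3.7) to (10.3, 2.7), a distance of √(3.2² + 1.0²) ≈ 3.4.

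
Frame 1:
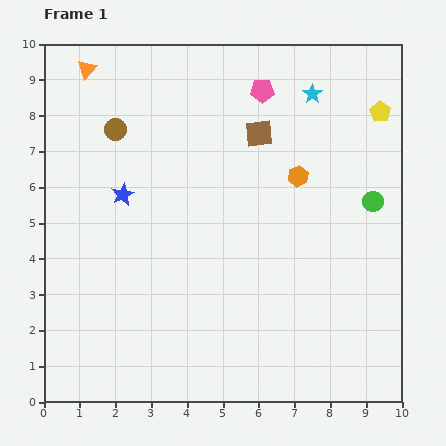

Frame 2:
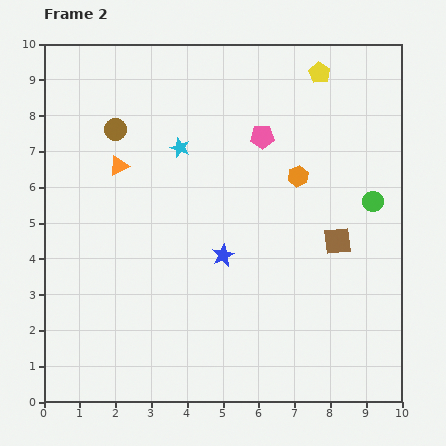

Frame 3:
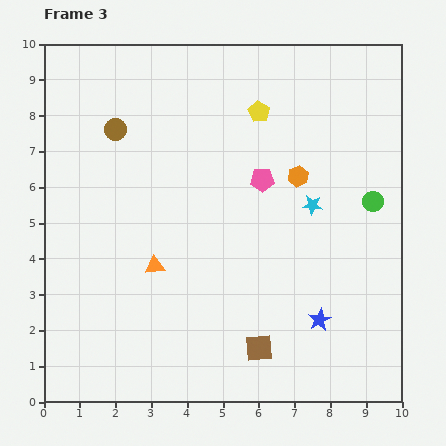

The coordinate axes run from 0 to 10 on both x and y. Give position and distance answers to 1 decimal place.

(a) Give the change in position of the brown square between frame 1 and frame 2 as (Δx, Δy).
(2.2, -3.0)

The brown square was at (6.0, 7.5) in frame 1 and (8.2, 4.5) in frame 2.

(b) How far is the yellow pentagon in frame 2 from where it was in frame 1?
2.0

The yellow pentagon moved from (9.4, 8.1) to (7.7, 9.2), a distance of √(1.7² + 1.1²) ≈ 2.0.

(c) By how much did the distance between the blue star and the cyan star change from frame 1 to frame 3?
-2.8

Distance in frame 1: 6.0. Distance in frame 3: 3.2.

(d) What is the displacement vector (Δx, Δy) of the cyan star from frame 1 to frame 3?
(0.0, -3.1)

The cyan star was at (7.5, 8.6) in frame 1 and (7.5, 5.5) in frame 3.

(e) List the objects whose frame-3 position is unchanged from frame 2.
the brown circle, the orange hexagon, the green circle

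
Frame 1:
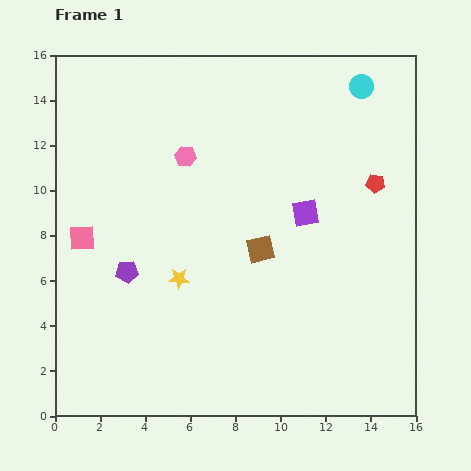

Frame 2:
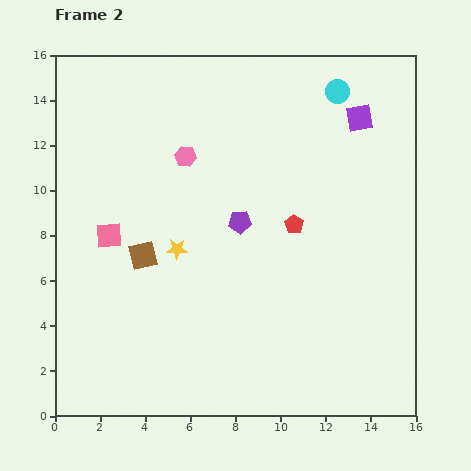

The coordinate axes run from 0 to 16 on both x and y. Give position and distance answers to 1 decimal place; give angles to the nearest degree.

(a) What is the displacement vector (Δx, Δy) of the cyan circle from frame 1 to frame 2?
(-1.1, -0.2)

The cyan circle was at (13.6, 14.6) in frame 1 and (12.5, 14.4) in frame 2.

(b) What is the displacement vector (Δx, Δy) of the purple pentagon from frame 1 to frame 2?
(5.0, 2.2)

The purple pentagon was at (3.2, 6.4) in frame 1 and (8.2, 8.6) in frame 2.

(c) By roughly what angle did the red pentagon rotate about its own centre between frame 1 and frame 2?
26° clockwise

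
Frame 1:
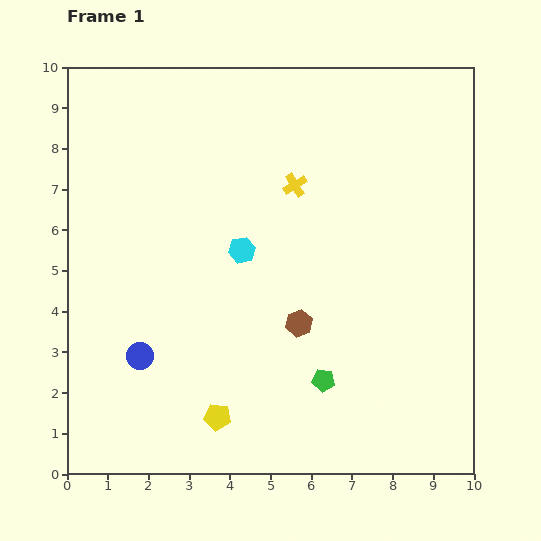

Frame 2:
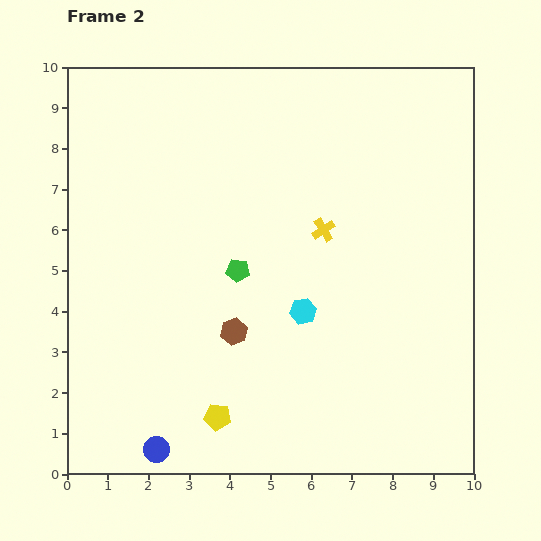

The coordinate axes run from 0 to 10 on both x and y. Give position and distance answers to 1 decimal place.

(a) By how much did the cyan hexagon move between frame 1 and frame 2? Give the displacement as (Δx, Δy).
(1.5, -1.5)

The cyan hexagon was at (4.3, 5.5) in frame 1 and (5.8, 4.0) in frame 2.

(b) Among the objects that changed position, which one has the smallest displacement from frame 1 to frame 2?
the yellow cross

(moved 1.3)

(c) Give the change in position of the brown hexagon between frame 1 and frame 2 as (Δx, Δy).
(-1.6, -0.2)

The brown hexagon was at (5.7, 3.7) in frame 1 and (4.1, 3.5) in frame 2.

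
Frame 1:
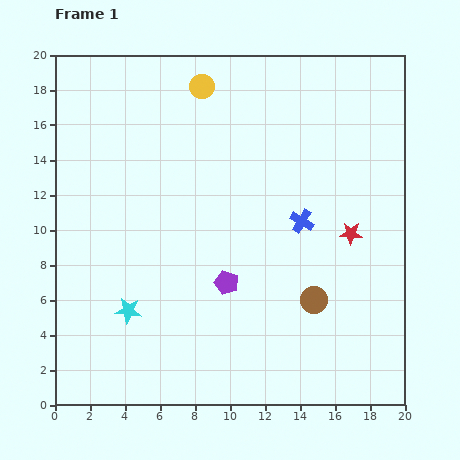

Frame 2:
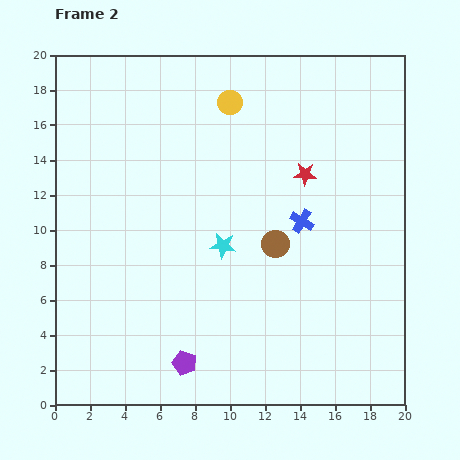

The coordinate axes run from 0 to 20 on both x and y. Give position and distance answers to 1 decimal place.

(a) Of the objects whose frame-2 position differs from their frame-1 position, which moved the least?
the yellow circle

(moved 1.8)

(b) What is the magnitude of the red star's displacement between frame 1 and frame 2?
4.3

The red star moved from (16.9, 9.8) to (14.3, 13.2), a distance of √(2.6² + 3.4²) ≈ 4.3.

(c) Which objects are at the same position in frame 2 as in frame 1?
the blue cross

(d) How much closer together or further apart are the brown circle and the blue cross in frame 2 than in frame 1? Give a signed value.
-2.6

Distance in frame 1: 4.6. Distance in frame 2: 2.0.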